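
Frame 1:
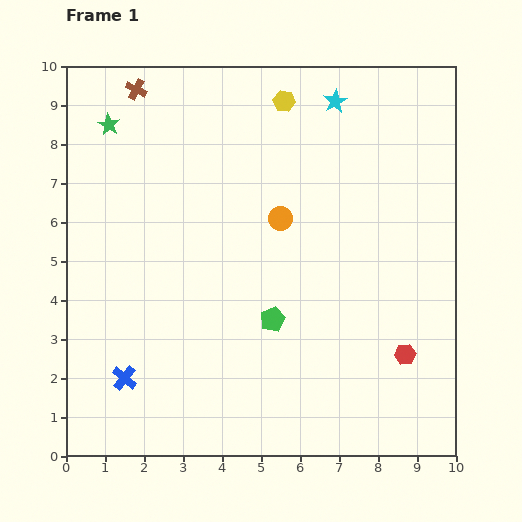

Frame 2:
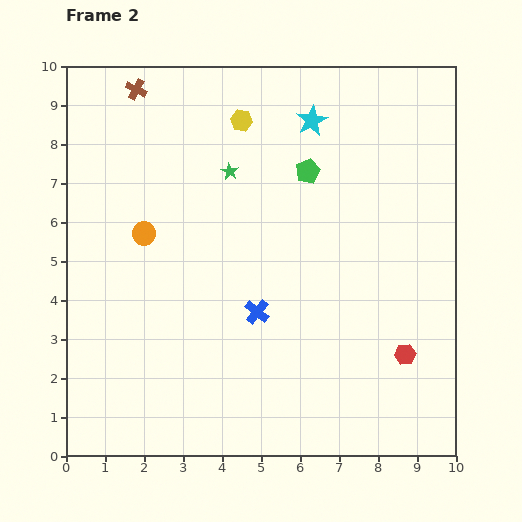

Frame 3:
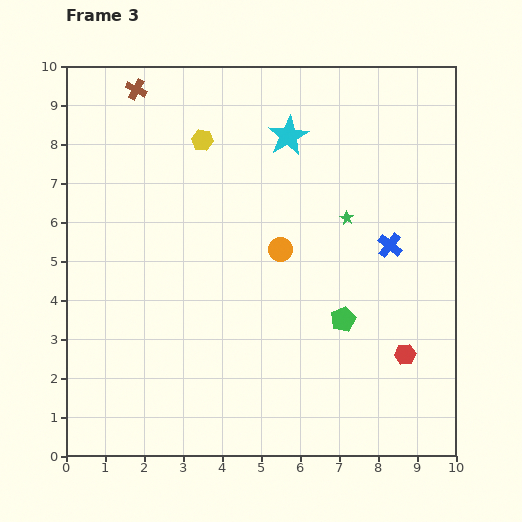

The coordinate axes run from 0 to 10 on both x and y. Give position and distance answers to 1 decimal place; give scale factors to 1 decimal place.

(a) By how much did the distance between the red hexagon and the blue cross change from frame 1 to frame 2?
-3.2

Distance in frame 1: 7.2. Distance in frame 2: 4.0.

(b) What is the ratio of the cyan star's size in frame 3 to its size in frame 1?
1.7×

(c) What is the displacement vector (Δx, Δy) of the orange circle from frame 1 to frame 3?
(0.0, -0.8)

The orange circle was at (5.5, 6.1) in frame 1 and (5.5, 5.3) in frame 3.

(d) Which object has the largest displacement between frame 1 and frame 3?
the blue cross

(moved 7.6; next 6.6)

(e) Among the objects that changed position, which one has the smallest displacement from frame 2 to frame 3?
the cyan star

(moved 0.7)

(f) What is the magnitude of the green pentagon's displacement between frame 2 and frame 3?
3.9

The green pentagon moved from (6.2, 7.3) to (7.1, 3.5), a distance of √(0.9² + 3.8²) ≈ 3.9.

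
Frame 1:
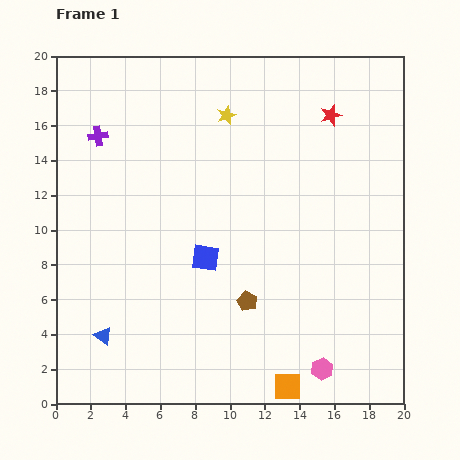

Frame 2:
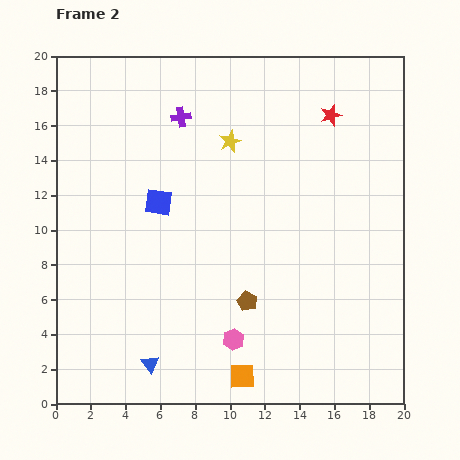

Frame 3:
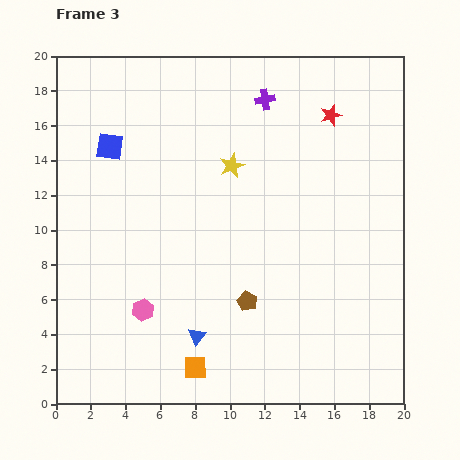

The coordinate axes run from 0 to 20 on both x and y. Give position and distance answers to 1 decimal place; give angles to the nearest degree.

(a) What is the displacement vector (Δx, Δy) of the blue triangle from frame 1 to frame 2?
(2.7, -1.6)

The blue triangle was at (2.7, 3.9) in frame 1 and (5.4, 2.3) in frame 2.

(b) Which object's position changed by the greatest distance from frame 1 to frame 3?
the pink hexagon

(moved 10.8; next 9.8)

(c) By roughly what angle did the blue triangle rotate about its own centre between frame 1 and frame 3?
33° clockwise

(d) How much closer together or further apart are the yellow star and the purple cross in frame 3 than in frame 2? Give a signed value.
+1.1

Distance in frame 2: 3.1. Distance in frame 3: 4.2.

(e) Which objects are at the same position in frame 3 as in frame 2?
the red star, the brown pentagon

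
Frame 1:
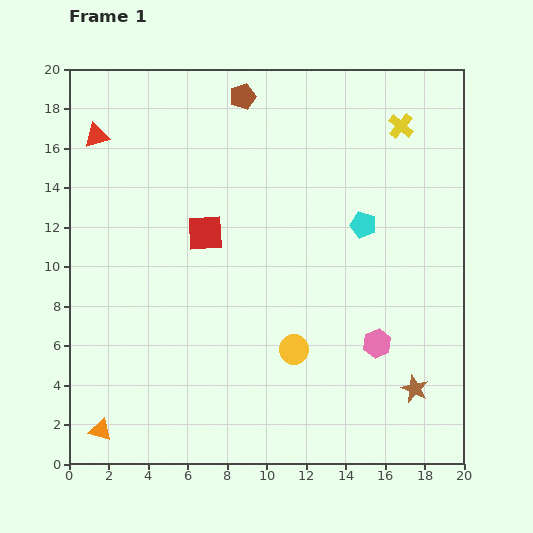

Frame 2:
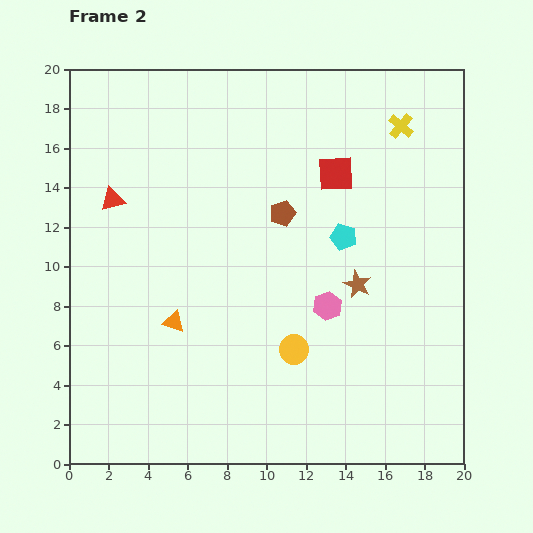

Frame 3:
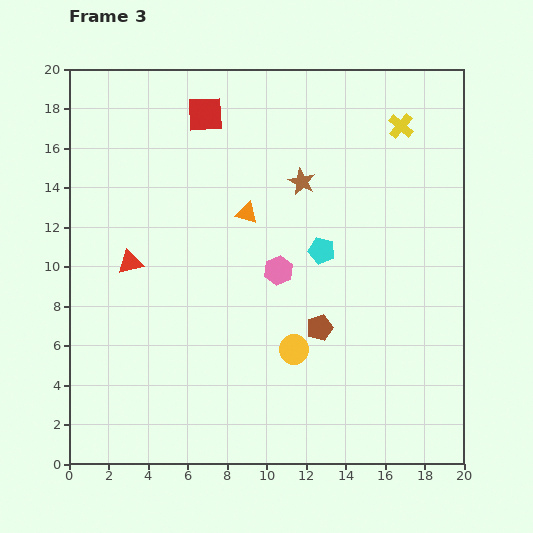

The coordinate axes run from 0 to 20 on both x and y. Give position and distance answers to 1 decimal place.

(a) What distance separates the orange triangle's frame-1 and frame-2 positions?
6.6

The orange triangle moved from (1.6, 1.7) to (5.3, 7.2), a distance of √(3.7² + 5.5²) ≈ 6.6.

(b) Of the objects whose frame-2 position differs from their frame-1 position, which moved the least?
the cyan pentagon

(moved 1.2)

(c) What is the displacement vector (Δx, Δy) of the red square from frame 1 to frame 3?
(0.0, 6.0)

The red square was at (6.9, 11.7) in frame 1 and (6.9, 17.7) in frame 3.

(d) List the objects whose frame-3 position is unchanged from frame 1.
the yellow cross, the yellow circle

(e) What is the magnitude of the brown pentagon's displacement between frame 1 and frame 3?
12.3

The brown pentagon moved from (8.8, 18.6) to (12.7, 6.9), a distance of √(3.9² + 11.7²) ≈ 12.3.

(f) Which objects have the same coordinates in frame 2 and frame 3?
the yellow cross, the yellow circle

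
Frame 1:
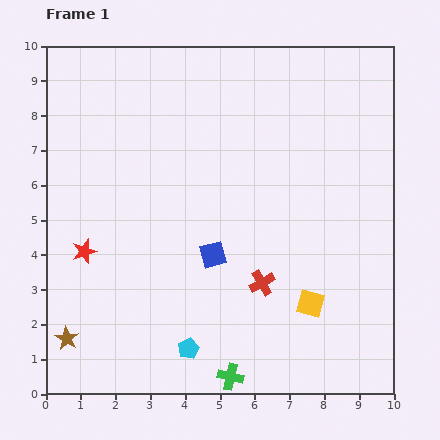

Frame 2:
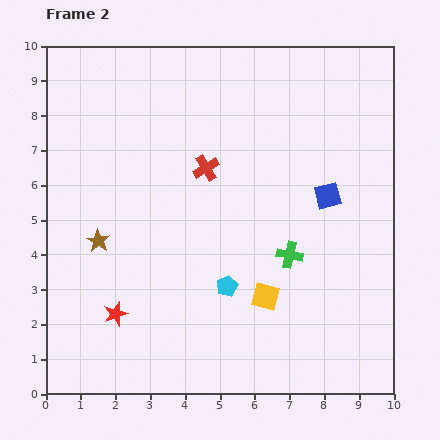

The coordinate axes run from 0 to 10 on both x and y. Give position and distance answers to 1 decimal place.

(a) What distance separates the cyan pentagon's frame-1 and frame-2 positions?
2.1

The cyan pentagon moved from (4.1, 1.3) to (5.2, 3.1), a distance of √(1.1² + 1.8²) ≈ 2.1.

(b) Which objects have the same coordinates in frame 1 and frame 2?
none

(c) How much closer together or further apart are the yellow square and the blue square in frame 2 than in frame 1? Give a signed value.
+0.3

Distance in frame 1: 3.1. Distance in frame 2: 3.4.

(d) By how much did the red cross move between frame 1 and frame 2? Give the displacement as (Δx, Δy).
(-1.6, 3.3)

The red cross was at (6.2, 3.2) in frame 1 and (4.6, 6.5) in frame 2.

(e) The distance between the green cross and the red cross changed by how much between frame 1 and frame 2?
+0.7

Distance in frame 1: 2.8. Distance in frame 2: 3.5.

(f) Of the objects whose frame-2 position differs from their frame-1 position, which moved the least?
the yellow square

(moved 1.3)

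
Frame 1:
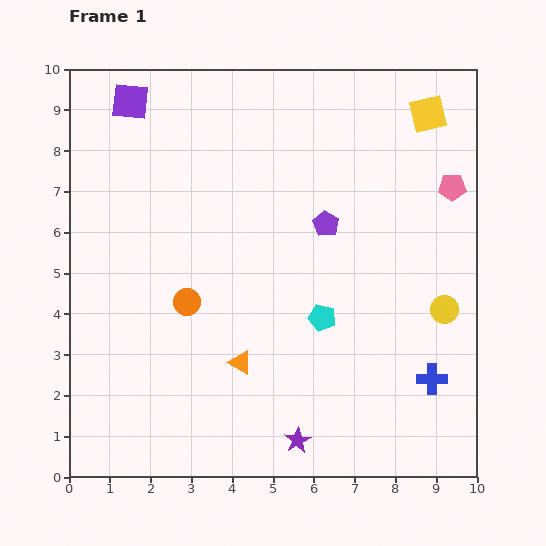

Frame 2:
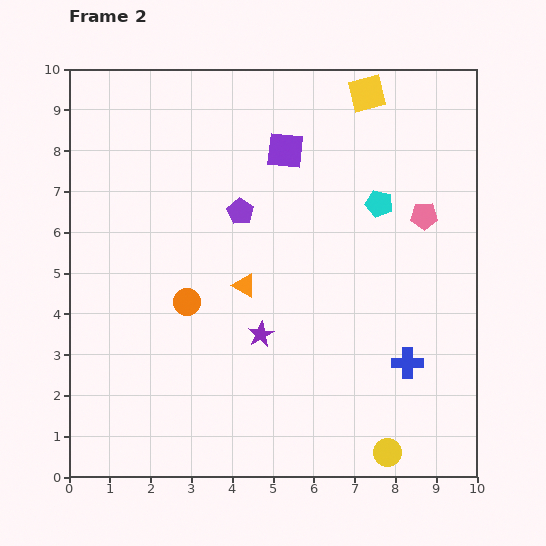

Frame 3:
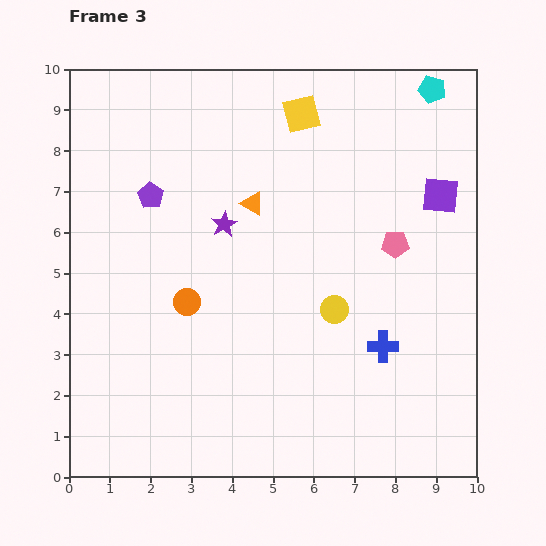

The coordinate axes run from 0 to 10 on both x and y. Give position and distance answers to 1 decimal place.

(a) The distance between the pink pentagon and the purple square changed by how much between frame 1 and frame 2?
-4.4

Distance in frame 1: 8.2. Distance in frame 2: 3.8.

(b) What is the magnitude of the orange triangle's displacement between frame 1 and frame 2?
1.9

The orange triangle moved from (4.2, 2.8) to (4.3, 4.7), a distance of √(0.1² + 1.9²) ≈ 1.9.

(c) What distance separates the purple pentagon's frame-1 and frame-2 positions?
2.1

The purple pentagon moved from (6.3, 6.2) to (4.2, 6.5), a distance of √(2.1² + 0.3²) ≈ 2.1.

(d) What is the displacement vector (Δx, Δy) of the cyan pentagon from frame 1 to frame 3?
(2.7, 5.6)

The cyan pentagon was at (6.2, 3.9) in frame 1 and (8.9, 9.5) in frame 3.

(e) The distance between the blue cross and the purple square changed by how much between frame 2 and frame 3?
-2.0

Distance in frame 2: 6.0. Distance in frame 3: 4.0.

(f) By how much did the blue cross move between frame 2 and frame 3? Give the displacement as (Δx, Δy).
(-0.6, 0.4)

The blue cross was at (8.3, 2.8) in frame 2 and (7.7, 3.2) in frame 3.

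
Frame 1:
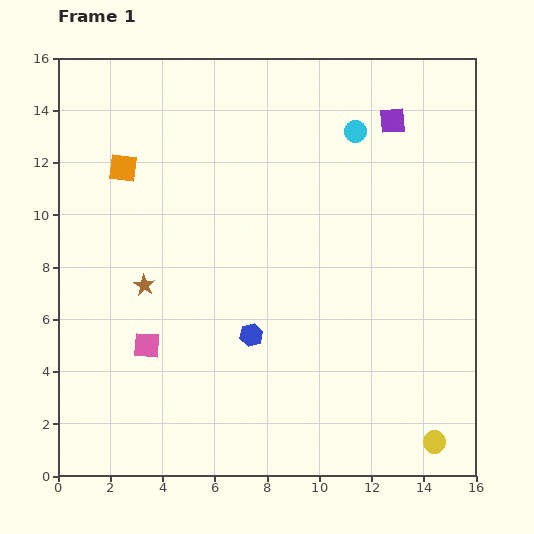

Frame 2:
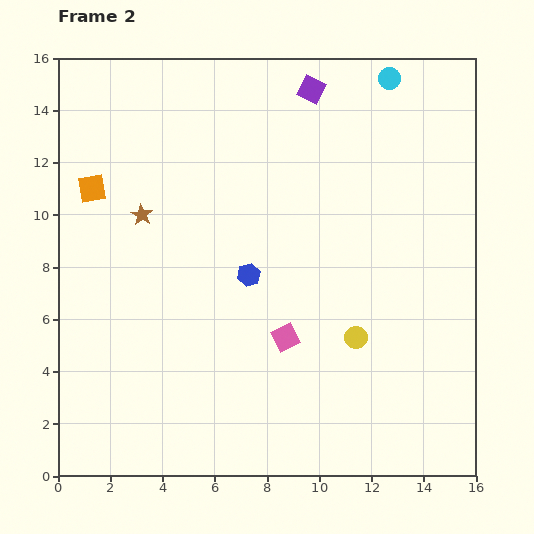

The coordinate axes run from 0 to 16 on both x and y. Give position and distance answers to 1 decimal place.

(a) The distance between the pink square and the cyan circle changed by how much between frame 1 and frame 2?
-0.8

Distance in frame 1: 11.5. Distance in frame 2: 10.7.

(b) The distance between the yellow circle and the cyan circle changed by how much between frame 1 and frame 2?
-2.3

Distance in frame 1: 12.3. Distance in frame 2: 10.0.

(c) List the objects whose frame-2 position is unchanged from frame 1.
none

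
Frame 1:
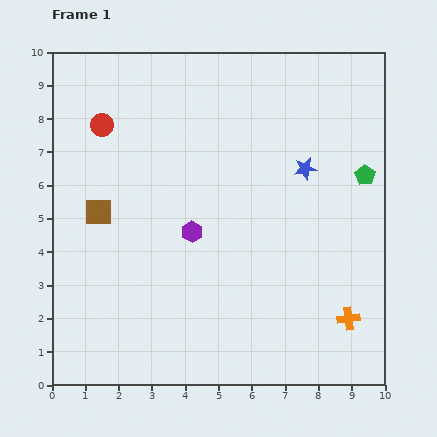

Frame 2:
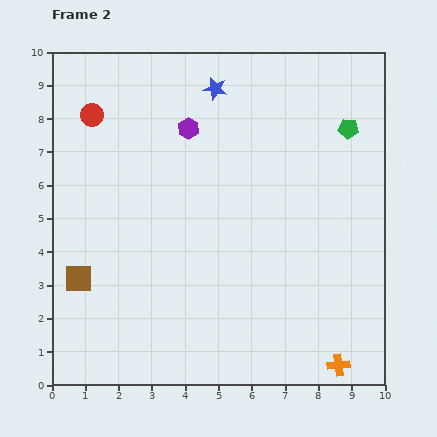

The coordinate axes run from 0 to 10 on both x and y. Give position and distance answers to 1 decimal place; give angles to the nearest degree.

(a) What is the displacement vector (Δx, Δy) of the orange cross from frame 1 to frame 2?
(-0.3, -1.4)

The orange cross was at (8.9, 2.0) in frame 1 and (8.6, 0.6) in frame 2.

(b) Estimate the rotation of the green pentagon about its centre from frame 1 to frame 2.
28° counter-clockwise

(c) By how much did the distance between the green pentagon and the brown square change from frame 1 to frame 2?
+1.2

Distance in frame 1: 8.1. Distance in frame 2: 9.3.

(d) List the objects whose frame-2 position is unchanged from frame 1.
none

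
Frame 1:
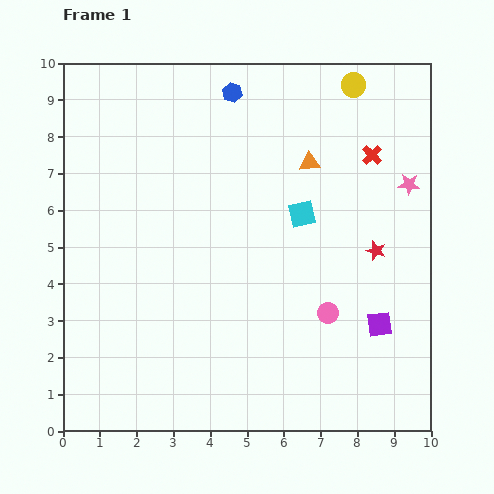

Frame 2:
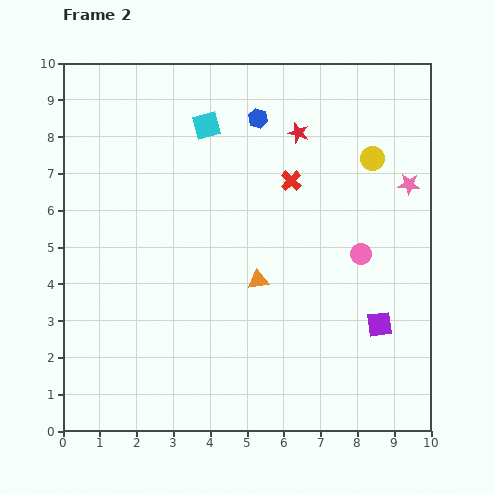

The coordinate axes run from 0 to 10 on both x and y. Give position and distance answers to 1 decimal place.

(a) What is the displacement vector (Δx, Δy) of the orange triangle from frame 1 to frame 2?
(-1.4, -3.2)

The orange triangle was at (6.7, 7.3) in frame 1 and (5.3, 4.1) in frame 2.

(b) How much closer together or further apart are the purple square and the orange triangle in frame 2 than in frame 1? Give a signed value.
-1.3

Distance in frame 1: 4.8. Distance in frame 2: 3.5.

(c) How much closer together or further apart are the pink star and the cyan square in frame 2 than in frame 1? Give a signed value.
+2.7

Distance in frame 1: 3.0. Distance in frame 2: 5.7.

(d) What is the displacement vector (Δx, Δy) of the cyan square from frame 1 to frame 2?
(-2.6, 2.4)

The cyan square was at (6.5, 5.9) in frame 1 and (3.9, 8.3) in frame 2.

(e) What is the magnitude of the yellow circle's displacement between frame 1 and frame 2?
2.1

The yellow circle moved from (7.9, 9.4) to (8.4, 7.4), a distance of √(0.5² + 2.0²) ≈ 2.1.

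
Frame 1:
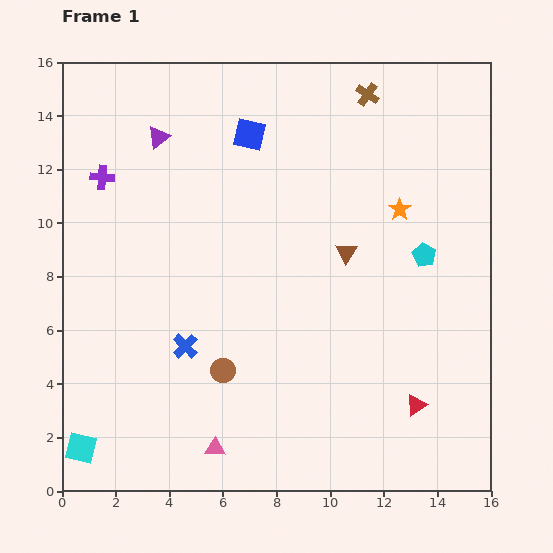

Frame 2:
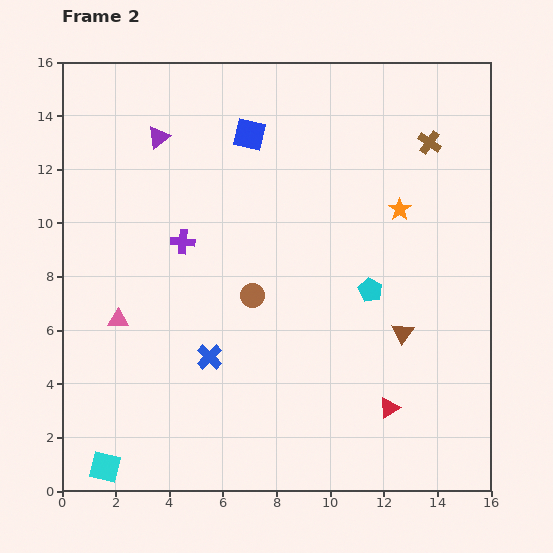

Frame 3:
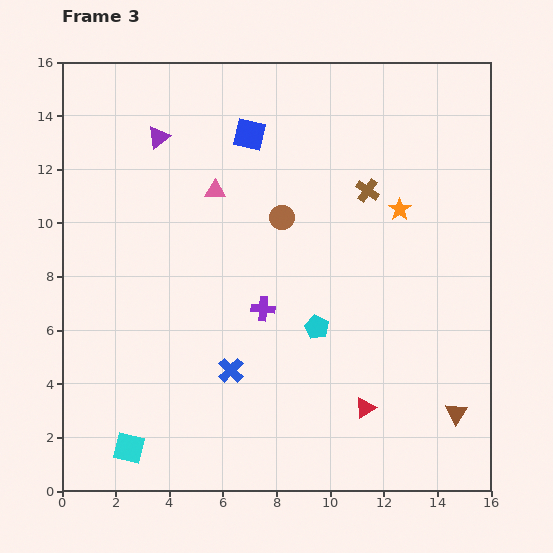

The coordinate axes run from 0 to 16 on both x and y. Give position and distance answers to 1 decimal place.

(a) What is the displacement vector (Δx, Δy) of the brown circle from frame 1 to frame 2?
(1.1, 2.8)

The brown circle was at (6.0, 4.5) in frame 1 and (7.1, 7.3) in frame 2.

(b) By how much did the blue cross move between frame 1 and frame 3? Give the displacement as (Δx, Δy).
(1.7, -0.9)

The blue cross was at (4.6, 5.4) in frame 1 and (6.3, 4.5) in frame 3.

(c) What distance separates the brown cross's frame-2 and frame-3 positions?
2.9

The brown cross moved from (13.7, 13.0) to (11.4, 11.2), a distance of √(2.3² + 1.8²) ≈ 2.9.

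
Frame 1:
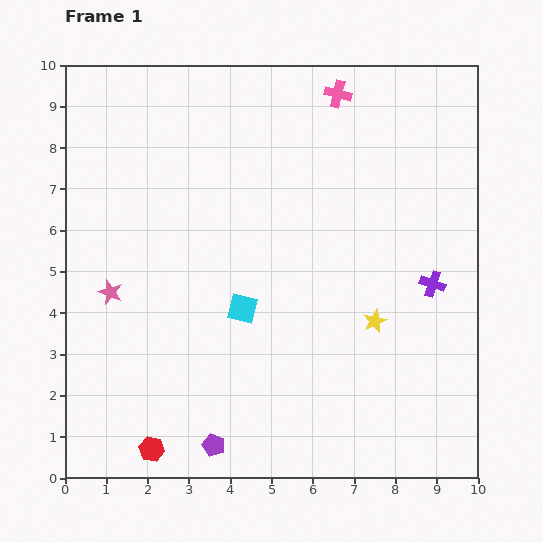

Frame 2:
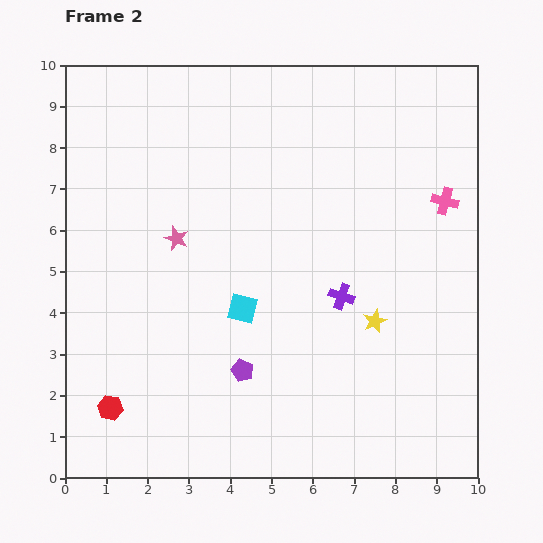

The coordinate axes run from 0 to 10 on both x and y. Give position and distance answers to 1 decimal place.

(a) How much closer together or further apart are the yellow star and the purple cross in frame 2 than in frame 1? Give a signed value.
-0.7

Distance in frame 1: 1.7. Distance in frame 2: 1.0.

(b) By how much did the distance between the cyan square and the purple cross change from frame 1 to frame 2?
-2.2

Distance in frame 1: 4.6. Distance in frame 2: 2.4.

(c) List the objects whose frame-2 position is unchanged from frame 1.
the cyan square, the yellow star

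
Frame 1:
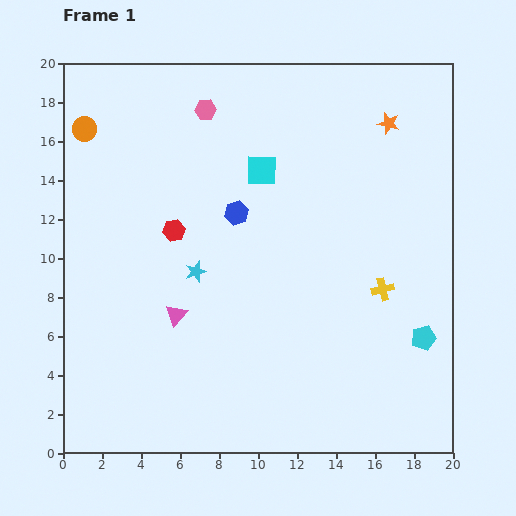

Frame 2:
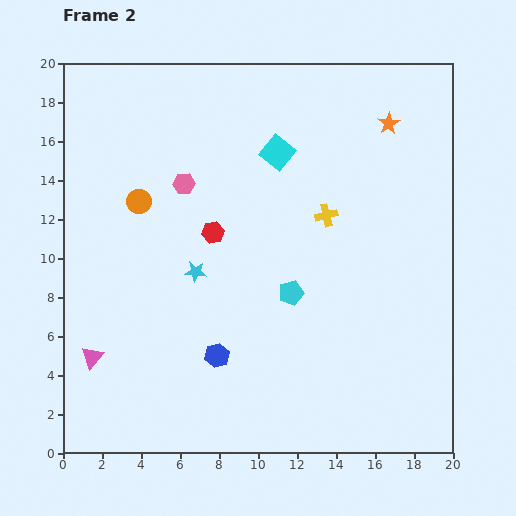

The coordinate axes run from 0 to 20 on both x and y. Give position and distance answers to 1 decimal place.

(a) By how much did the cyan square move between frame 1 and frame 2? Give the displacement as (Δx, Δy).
(0.8, 0.9)

The cyan square was at (10.2, 14.5) in frame 1 and (11.0, 15.4) in frame 2.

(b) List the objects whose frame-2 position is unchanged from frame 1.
the cyan star, the orange star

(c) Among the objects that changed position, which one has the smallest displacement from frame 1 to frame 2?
the cyan square

(moved 1.2)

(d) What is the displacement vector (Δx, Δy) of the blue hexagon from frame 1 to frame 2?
(-1.0, -7.3)

The blue hexagon was at (8.9, 12.3) in frame 1 and (7.9, 5.0) in frame 2.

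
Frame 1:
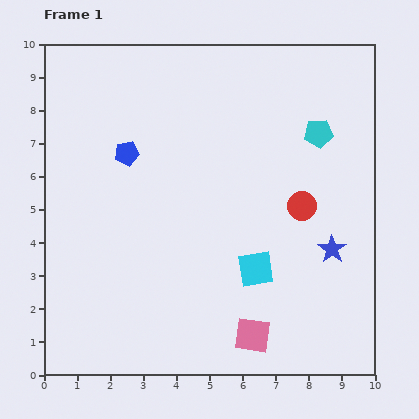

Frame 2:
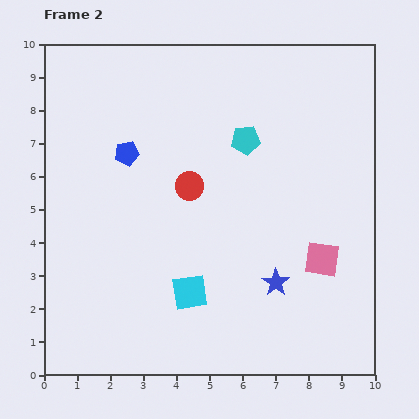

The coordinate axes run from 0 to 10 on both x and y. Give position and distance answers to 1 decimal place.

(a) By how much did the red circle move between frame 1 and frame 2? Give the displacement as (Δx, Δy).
(-3.4, 0.6)

The red circle was at (7.8, 5.1) in frame 1 and (4.4, 5.7) in frame 2.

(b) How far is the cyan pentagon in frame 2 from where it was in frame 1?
2.2

The cyan pentagon moved from (8.3, 7.3) to (6.1, 7.1), a distance of √(2.2² + 0.2²) ≈ 2.2.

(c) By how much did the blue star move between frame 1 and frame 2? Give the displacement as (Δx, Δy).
(-1.7, -1.0)

The blue star was at (8.7, 3.8) in frame 1 and (7.0, 2.8) in frame 2.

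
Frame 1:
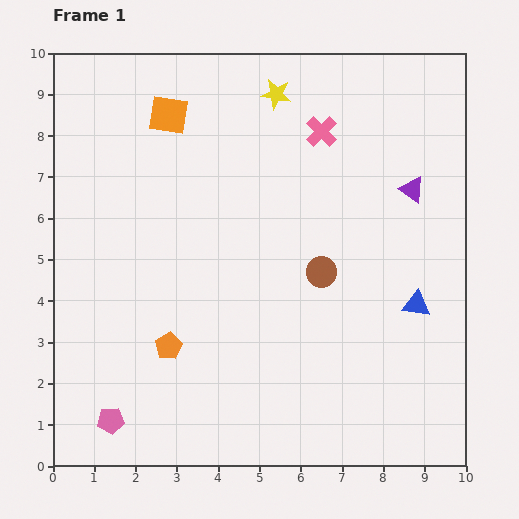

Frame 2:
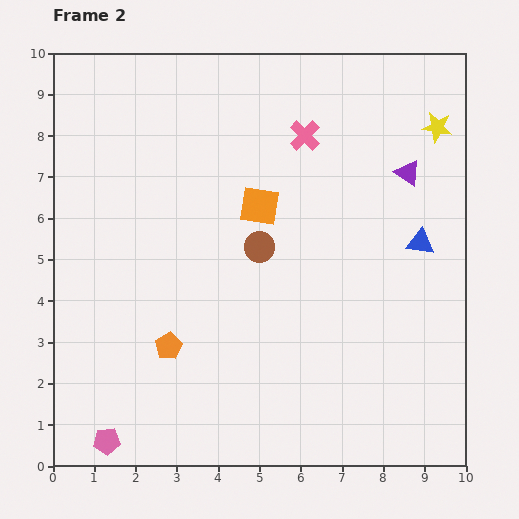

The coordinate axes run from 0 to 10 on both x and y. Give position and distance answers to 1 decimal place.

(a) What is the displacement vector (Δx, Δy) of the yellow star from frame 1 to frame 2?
(3.9, -0.8)

The yellow star was at (5.4, 9.0) in frame 1 and (9.3, 8.2) in frame 2.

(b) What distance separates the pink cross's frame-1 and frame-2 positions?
0.4

The pink cross moved from (6.5, 8.1) to (6.1, 8.0), a distance of √(0.4² + 0.1²) ≈ 0.4.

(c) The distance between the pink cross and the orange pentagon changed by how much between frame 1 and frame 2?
-0.3

Distance in frame 1: 6.4. Distance in frame 2: 6.1.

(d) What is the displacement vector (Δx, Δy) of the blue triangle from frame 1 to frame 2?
(0.1, 1.5)

The blue triangle was at (8.8, 3.9) in frame 1 and (8.9, 5.4) in frame 2.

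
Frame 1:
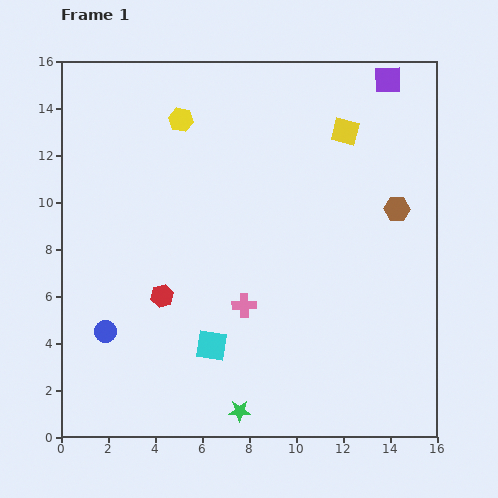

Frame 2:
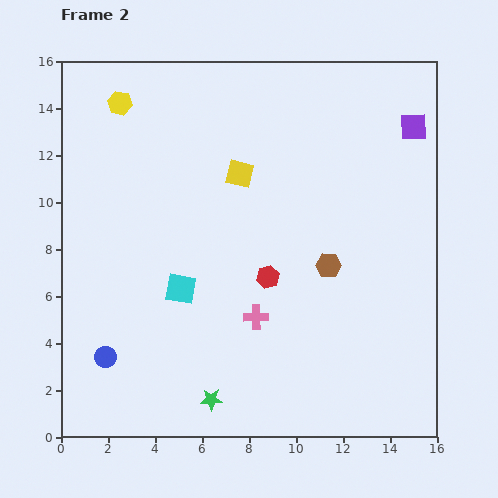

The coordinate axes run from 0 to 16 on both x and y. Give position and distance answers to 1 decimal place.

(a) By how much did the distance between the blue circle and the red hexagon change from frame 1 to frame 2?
+4.9

Distance in frame 1: 2.8. Distance in frame 2: 7.7.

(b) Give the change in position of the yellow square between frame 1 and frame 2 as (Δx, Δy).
(-4.5, -1.8)

The yellow square was at (12.1, 13.0) in frame 1 and (7.6, 11.2) in frame 2.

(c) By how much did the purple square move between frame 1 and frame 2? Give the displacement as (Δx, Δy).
(1.1, -2.0)

The purple square was at (13.9, 15.2) in frame 1 and (15.0, 13.2) in frame 2.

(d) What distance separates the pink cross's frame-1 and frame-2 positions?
0.7

The pink cross moved from (7.8, 5.6) to (8.3, 5.1), a distance of √(0.5² + 0.5²) ≈ 0.7.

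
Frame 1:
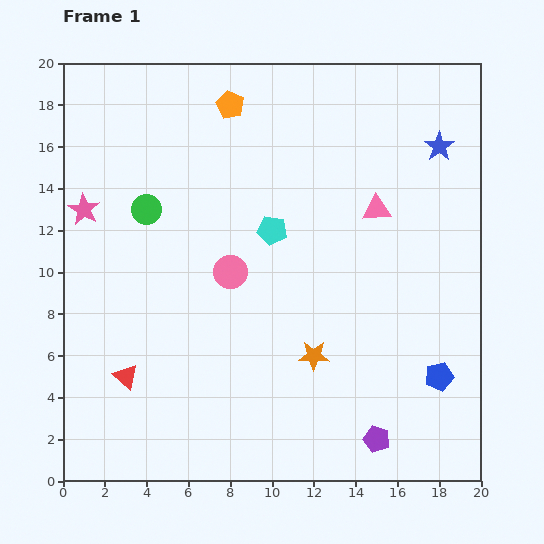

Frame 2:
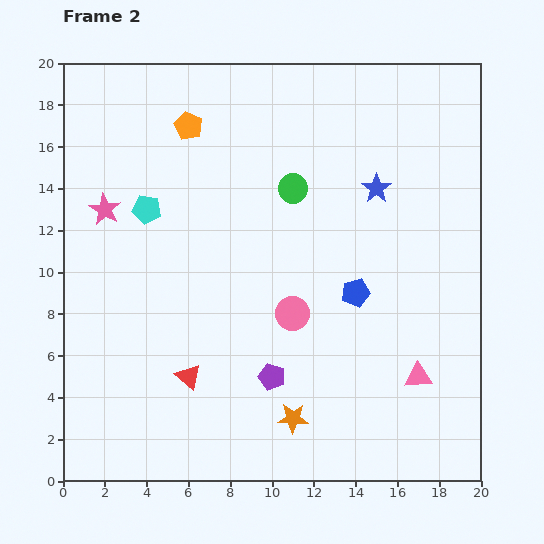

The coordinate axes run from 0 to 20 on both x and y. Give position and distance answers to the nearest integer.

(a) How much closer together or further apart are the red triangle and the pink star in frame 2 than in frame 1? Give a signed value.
+1

Distance in frame 1: 8. Distance in frame 2: 9.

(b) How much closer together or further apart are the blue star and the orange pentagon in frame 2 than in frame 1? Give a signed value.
-1

Distance in frame 1: 10. Distance in frame 2: 9.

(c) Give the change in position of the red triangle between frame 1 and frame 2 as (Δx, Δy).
(3, 0)

The red triangle was at (3, 5) in frame 1 and (6, 5) in frame 2.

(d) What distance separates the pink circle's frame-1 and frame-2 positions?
4

The pink circle moved from (8, 10) to (11, 8), a distance of √(3² + 2²) ≈ 4.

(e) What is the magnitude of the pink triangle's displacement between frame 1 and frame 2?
8

The pink triangle moved from (15, 13) to (17, 5), a distance of √(2² + 8²) ≈ 8.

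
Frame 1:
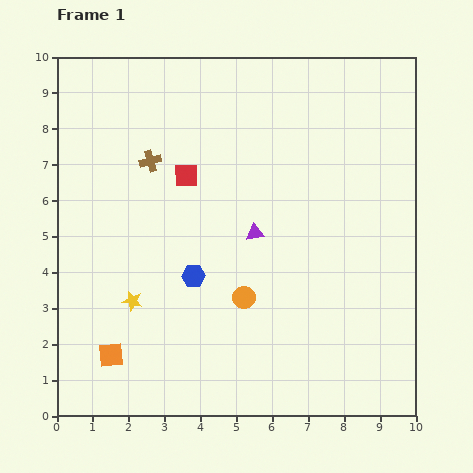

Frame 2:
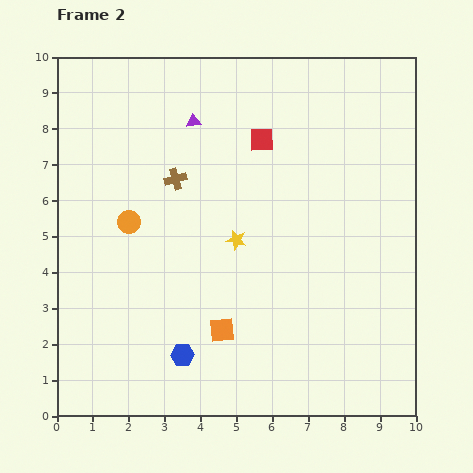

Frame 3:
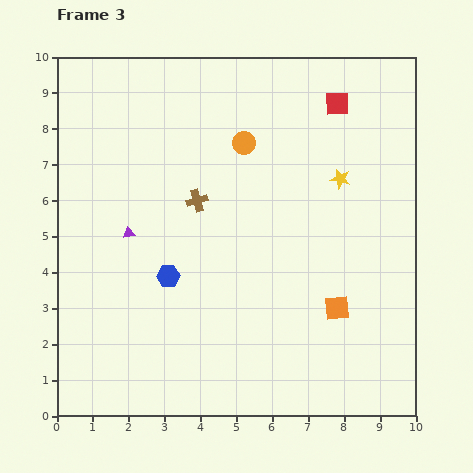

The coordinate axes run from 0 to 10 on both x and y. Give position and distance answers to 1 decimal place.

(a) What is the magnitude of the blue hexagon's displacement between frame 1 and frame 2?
2.2

The blue hexagon moved from (3.8, 3.9) to (3.5, 1.7), a distance of √(0.3² + 2.2²) ≈ 2.2.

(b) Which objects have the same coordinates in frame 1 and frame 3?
none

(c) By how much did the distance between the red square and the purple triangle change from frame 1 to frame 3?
+4.3

Distance in frame 1: 2.5. Distance in frame 3: 6.8.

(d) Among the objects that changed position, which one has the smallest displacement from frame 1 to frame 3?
the blue hexagon

(moved 0.7)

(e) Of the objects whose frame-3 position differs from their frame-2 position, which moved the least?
the brown cross

(moved 0.8)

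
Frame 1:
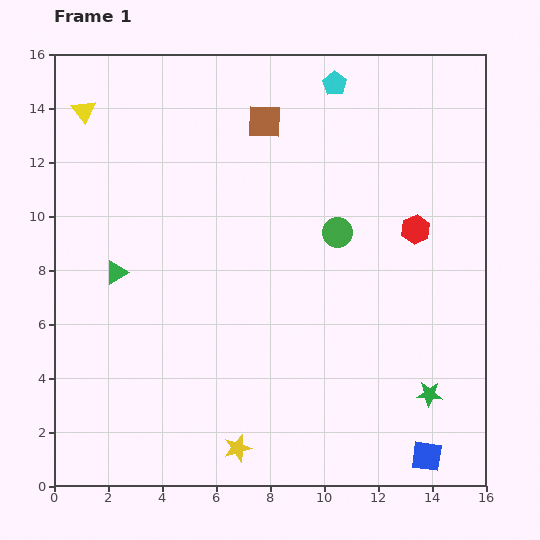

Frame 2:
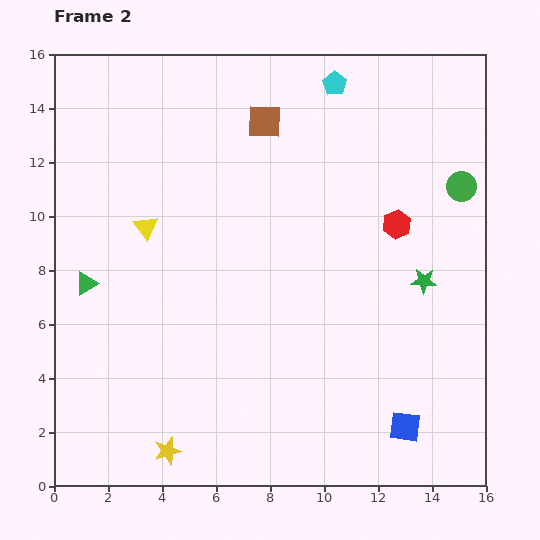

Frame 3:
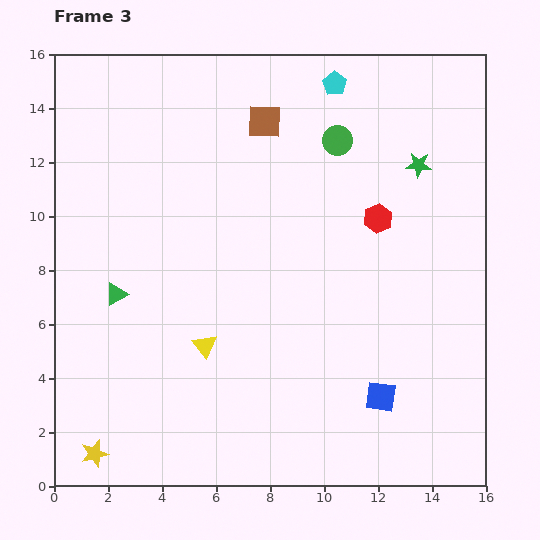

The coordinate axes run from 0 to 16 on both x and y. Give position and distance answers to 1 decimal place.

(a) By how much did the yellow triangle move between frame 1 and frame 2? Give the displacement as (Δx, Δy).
(2.3, -4.3)

The yellow triangle was at (1.1, 13.9) in frame 1 and (3.4, 9.6) in frame 2.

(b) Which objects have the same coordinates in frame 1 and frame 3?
the brown square, the cyan pentagon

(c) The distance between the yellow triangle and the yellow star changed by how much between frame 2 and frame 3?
-2.6

Distance in frame 2: 8.3. Distance in frame 3: 5.7.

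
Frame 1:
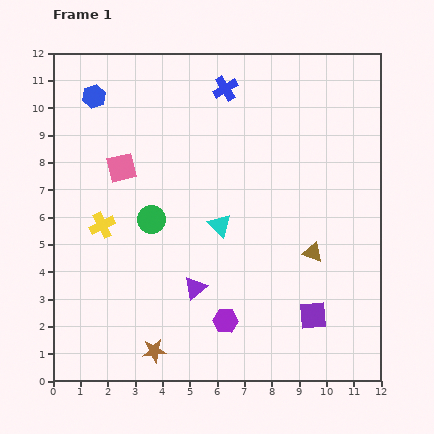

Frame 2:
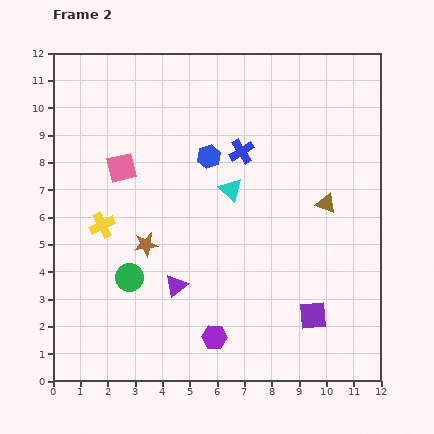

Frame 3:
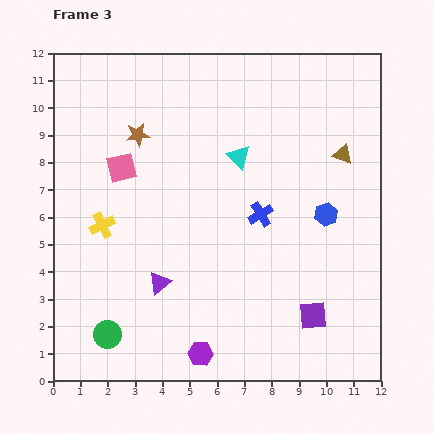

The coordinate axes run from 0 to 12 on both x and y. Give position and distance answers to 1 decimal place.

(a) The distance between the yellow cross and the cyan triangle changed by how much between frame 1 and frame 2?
+0.6

Distance in frame 1: 4.3. Distance in frame 2: 4.9.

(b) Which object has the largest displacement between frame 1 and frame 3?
the blue hexagon

(moved 9.5; next 7.9)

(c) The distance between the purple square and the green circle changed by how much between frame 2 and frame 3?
+0.7

Distance in frame 2: 6.8. Distance in frame 3: 7.5.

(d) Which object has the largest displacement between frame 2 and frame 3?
the blue hexagon

(moved 4.8; next 4.0)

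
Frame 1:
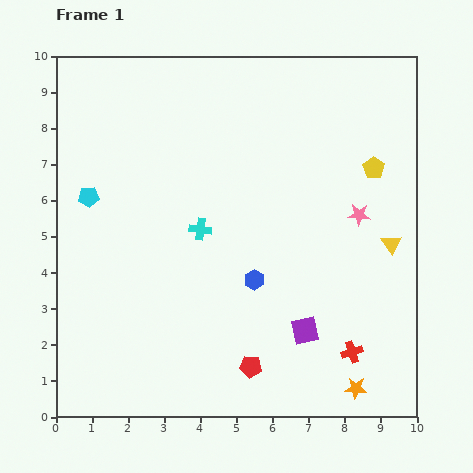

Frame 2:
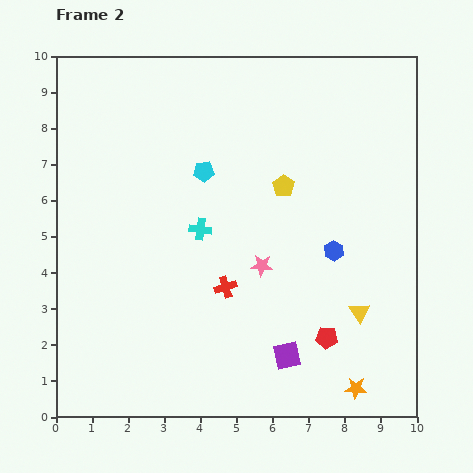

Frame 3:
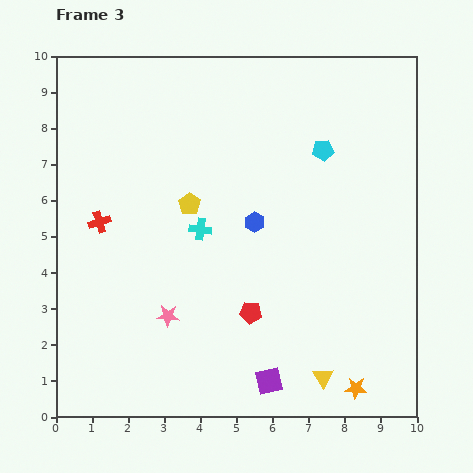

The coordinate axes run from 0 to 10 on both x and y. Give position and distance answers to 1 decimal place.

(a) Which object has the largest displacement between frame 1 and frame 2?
the red cross

(moved 3.9; next 3.3)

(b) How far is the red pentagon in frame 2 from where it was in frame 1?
2.2

The red pentagon moved from (5.4, 1.4) to (7.5, 2.2), a distance of √(2.1² + 0.8²) ≈ 2.2.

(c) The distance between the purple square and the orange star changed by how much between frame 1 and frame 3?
+0.3

Distance in frame 1: 2.1. Distance in frame 3: 2.4.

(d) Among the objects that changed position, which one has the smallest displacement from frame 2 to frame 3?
the purple square

(moved 0.9)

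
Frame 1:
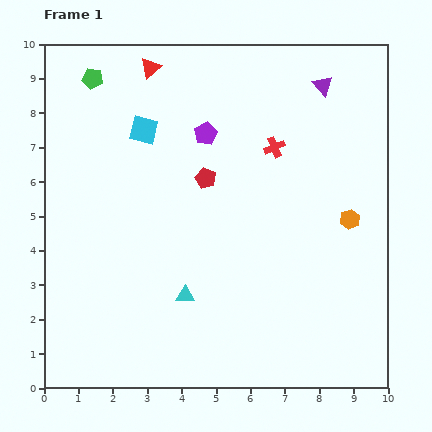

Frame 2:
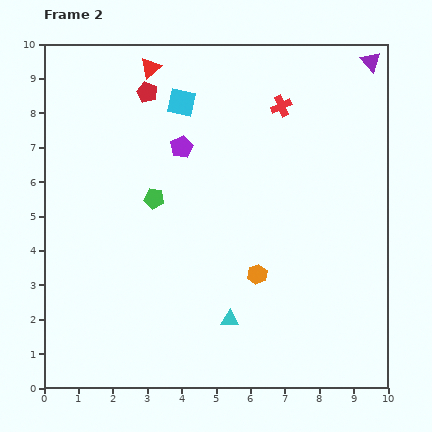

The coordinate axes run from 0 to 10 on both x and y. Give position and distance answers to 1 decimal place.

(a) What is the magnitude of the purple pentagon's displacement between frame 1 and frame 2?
0.8

The purple pentagon moved from (4.7, 7.4) to (4.0, 7.0), a distance of √(0.7² + 0.4²) ≈ 0.8.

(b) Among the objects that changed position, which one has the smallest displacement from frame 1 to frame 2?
the purple pentagon

(moved 0.8)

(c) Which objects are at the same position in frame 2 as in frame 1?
the red triangle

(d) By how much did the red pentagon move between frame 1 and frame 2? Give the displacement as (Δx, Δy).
(-1.7, 2.5)

The red pentagon was at (4.7, 6.1) in frame 1 and (3.0, 8.6) in frame 2.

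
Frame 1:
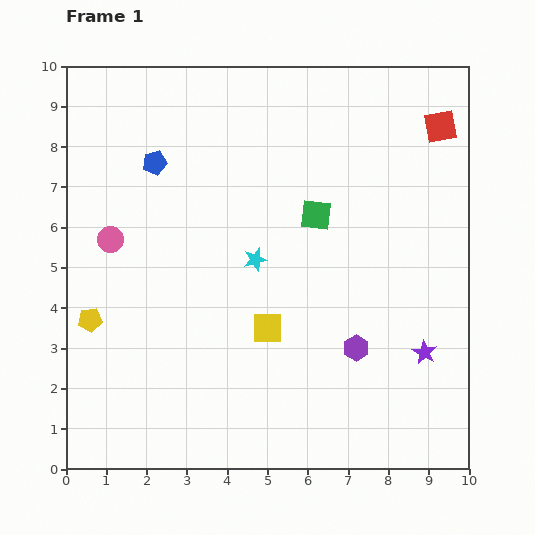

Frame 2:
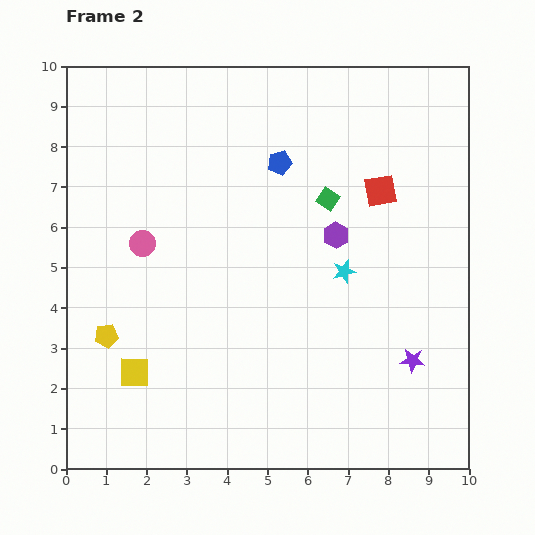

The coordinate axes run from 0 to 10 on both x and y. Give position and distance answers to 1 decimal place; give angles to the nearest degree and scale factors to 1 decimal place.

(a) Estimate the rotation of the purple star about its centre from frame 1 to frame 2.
26° counter-clockwise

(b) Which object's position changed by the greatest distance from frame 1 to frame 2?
the yellow square

(moved 3.5; next 3.1)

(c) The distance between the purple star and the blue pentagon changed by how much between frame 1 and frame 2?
-2.3

Distance in frame 1: 8.2. Distance in frame 2: 5.9.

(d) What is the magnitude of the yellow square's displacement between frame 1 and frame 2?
3.5

The yellow square moved from (5.0, 3.5) to (1.7, 2.4), a distance of √(3.3² + 1.1²) ≈ 3.5.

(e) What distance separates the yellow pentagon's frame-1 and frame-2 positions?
0.6

The yellow pentagon moved from (0.6, 3.7) to (1.0, 3.3), a distance of √(0.4² + 0.4²) ≈ 0.6.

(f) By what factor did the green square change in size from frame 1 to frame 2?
0.7×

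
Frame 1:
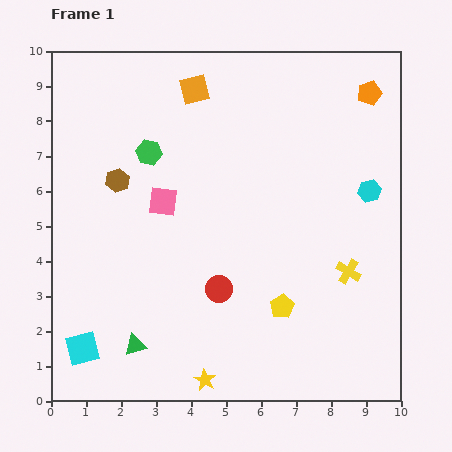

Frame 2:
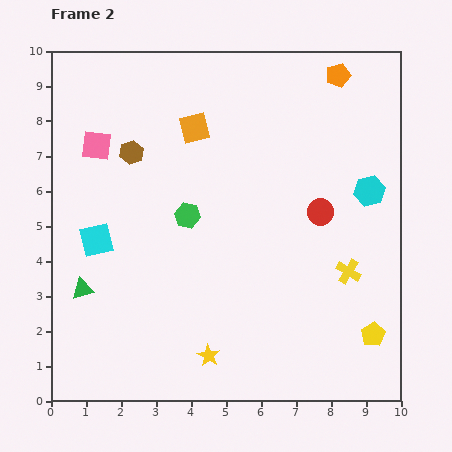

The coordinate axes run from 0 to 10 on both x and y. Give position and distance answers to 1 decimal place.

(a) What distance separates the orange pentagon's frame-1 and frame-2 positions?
1.0

The orange pentagon moved from (9.1, 8.8) to (8.2, 9.3), a distance of √(0.9² + 0.5²) ≈ 1.0.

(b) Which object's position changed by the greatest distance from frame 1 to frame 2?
the red circle

(moved 3.6; next 3.1)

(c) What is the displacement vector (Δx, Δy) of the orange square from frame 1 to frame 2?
(0.0, -1.1)

The orange square was at (4.1, 8.9) in frame 1 and (4.1, 7.8) in frame 2.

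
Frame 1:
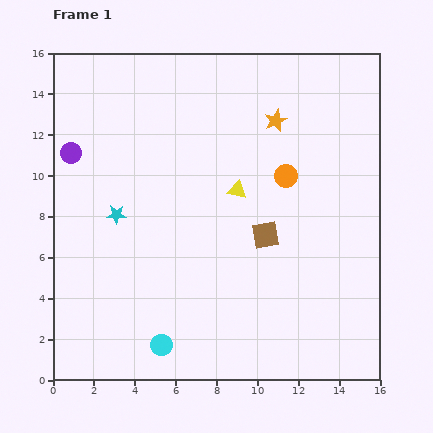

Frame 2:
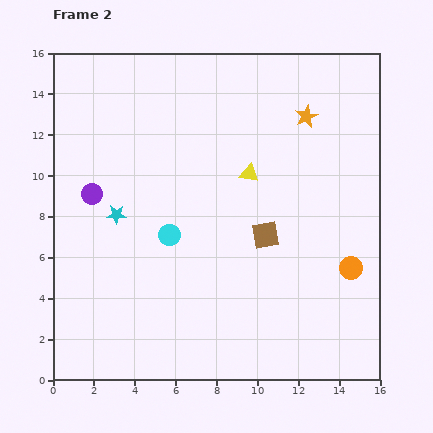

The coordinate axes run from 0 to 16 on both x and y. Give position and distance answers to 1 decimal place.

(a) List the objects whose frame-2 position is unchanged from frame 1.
the cyan star, the brown square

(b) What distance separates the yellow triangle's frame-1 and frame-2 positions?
1.0

The yellow triangle moved from (9.0, 9.3) to (9.6, 10.1), a distance of √(0.6² + 0.8²) ≈ 1.0.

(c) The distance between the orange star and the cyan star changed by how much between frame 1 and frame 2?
+1.4

Distance in frame 1: 9.1. Distance in frame 2: 10.5.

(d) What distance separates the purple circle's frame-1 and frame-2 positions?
2.2

The purple circle moved from (0.9, 11.1) to (1.9, 9.1), a distance of √(1.0² + 2.0²) ≈ 2.2.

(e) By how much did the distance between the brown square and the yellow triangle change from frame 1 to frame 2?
+0.5

Distance in frame 1: 2.6. Distance in frame 2: 3.1.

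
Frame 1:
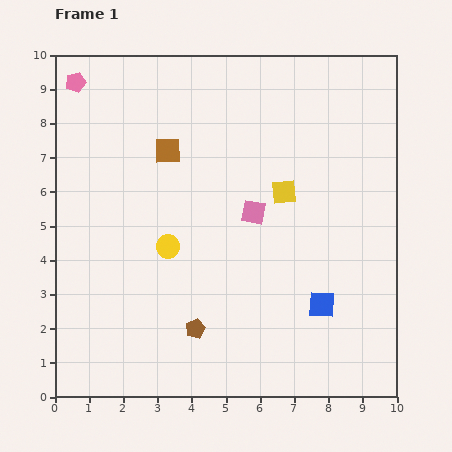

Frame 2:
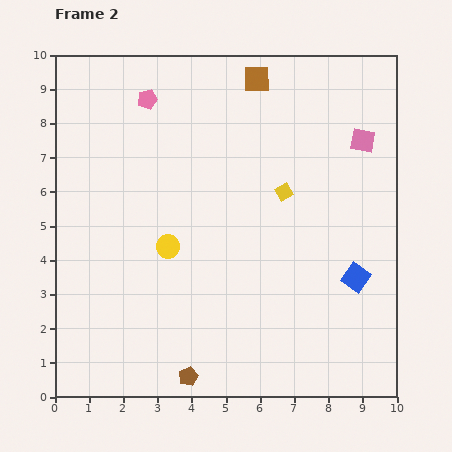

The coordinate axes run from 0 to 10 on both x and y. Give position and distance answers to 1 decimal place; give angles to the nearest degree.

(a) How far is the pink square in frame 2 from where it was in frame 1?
3.8

The pink square moved from (5.8, 5.4) to (9.0, 7.5), a distance of √(3.2² + 2.1²) ≈ 3.8.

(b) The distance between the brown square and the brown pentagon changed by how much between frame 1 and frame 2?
+3.6

Distance in frame 1: 5.3. Distance in frame 2: 8.9.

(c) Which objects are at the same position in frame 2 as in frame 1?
the yellow circle, the yellow square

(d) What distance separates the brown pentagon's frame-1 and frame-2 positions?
1.4

The brown pentagon moved from (4.1, 2.0) to (3.9, 0.6), a distance of √(0.2² + 1.4²) ≈ 1.4.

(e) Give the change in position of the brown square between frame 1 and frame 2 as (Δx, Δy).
(2.6, 2.1)

The brown square was at (3.3, 7.2) in frame 1 and (5.9, 9.3) in frame 2.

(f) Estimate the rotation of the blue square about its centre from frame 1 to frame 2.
31° clockwise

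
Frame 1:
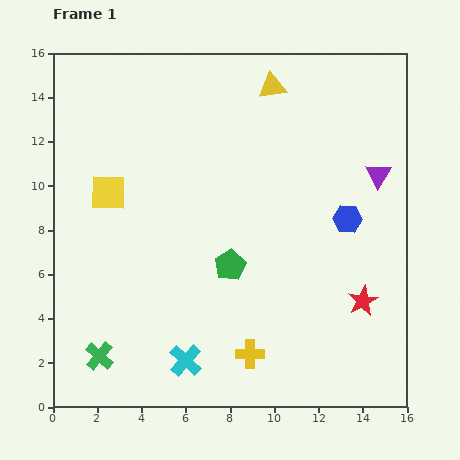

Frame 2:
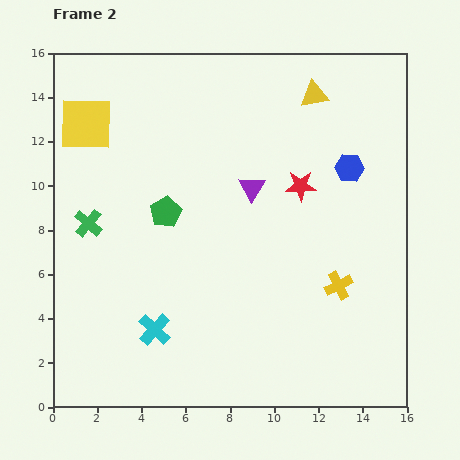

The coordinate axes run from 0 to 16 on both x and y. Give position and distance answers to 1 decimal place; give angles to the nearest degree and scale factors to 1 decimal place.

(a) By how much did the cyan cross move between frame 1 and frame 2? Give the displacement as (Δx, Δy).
(-1.4, 1.4)

The cyan cross was at (6.0, 2.1) in frame 1 and (4.6, 3.5) in frame 2.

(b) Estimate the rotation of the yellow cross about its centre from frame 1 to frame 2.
28° counter-clockwise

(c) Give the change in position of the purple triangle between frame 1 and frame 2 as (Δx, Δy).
(-5.7, -0.6)

The purple triangle was at (14.7, 10.5) in frame 1 and (9.0, 9.9) in frame 2.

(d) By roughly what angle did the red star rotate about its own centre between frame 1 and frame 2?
26° clockwise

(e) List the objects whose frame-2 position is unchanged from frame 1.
none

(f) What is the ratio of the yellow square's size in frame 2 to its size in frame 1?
1.5×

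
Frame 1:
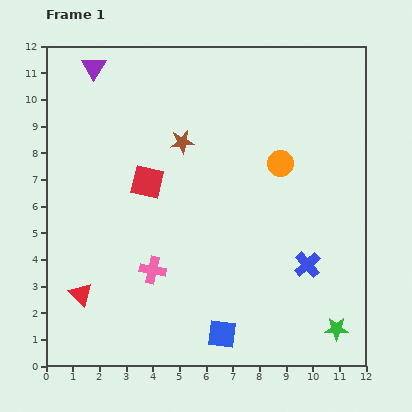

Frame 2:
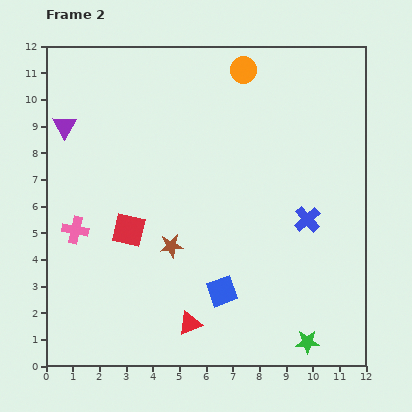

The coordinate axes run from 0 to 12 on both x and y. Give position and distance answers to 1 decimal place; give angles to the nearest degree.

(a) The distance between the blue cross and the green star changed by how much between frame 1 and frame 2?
+2.0

Distance in frame 1: 2.6. Distance in frame 2: 4.6.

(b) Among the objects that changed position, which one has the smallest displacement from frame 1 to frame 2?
the green star

(moved 1.2)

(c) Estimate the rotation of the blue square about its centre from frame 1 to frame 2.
27° counter-clockwise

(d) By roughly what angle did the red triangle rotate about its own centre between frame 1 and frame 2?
53° clockwise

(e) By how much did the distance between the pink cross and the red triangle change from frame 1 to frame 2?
+2.7

Distance in frame 1: 2.8. Distance in frame 2: 5.5.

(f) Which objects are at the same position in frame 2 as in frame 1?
none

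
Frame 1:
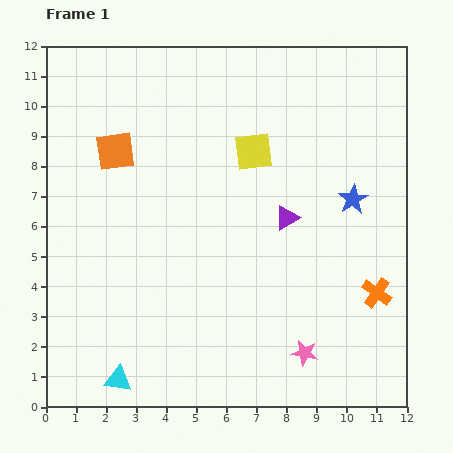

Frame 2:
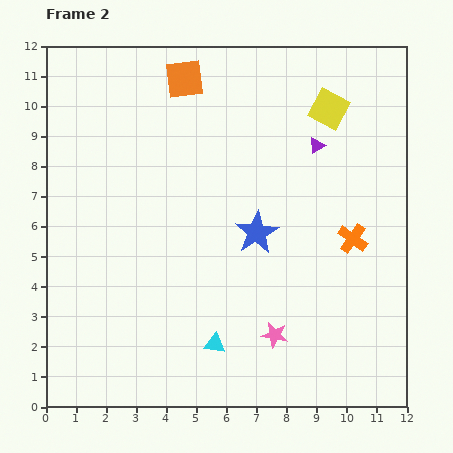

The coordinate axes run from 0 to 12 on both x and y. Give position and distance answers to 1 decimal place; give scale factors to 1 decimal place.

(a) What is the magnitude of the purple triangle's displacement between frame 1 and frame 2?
2.6

The purple triangle moved from (8.0, 6.3) to (9.0, 8.7), a distance of √(1.0² + 2.4²) ≈ 2.6.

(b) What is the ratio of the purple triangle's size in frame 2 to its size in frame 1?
0.7×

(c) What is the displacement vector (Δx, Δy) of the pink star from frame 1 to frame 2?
(-1.0, 0.6)

The pink star was at (8.6, 1.8) in frame 1 and (7.6, 2.4) in frame 2.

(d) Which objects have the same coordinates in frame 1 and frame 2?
none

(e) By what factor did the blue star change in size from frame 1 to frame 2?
1.5×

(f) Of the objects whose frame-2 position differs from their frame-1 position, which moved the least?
the pink star

(moved 1.2)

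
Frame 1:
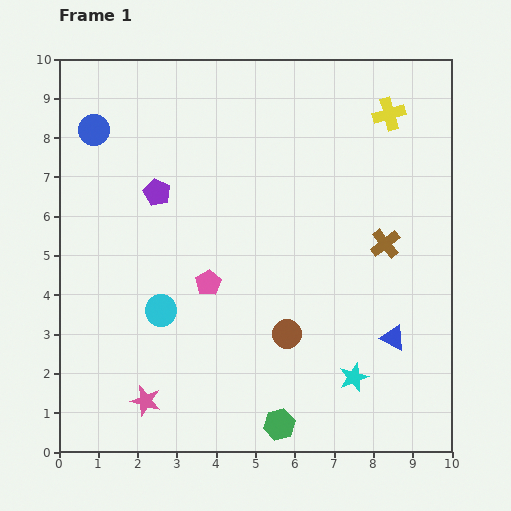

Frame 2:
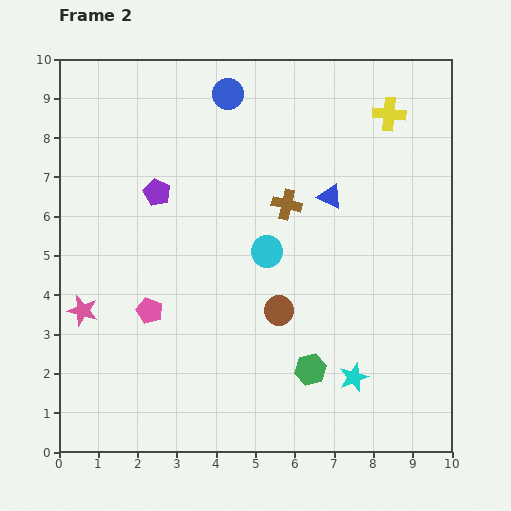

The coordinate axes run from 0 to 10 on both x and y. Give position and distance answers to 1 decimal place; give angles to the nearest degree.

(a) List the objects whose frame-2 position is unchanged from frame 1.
the purple pentagon, the yellow cross, the cyan star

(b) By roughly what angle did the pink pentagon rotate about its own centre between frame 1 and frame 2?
18° counter-clockwise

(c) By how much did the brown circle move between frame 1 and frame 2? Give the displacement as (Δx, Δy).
(-0.2, 0.6)

The brown circle was at (5.8, 3.0) in frame 1 and (5.6, 3.6) in frame 2.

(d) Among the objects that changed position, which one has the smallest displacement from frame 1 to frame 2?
the brown circle

(moved 0.6)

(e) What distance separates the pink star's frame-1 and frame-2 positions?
2.8

The pink star moved from (2.2, 1.3) to (0.6, 3.6), a distance of √(1.6² + 2.3²) ≈ 2.8.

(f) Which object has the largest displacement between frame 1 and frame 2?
the blue triangle

(moved 3.9; next 3.5)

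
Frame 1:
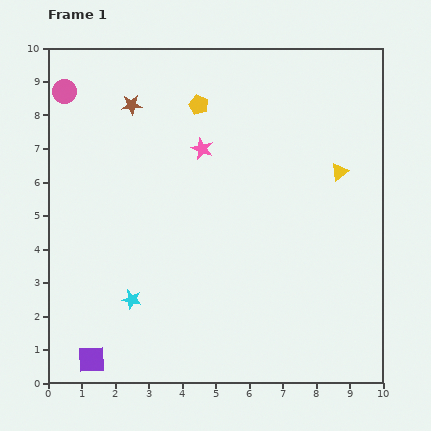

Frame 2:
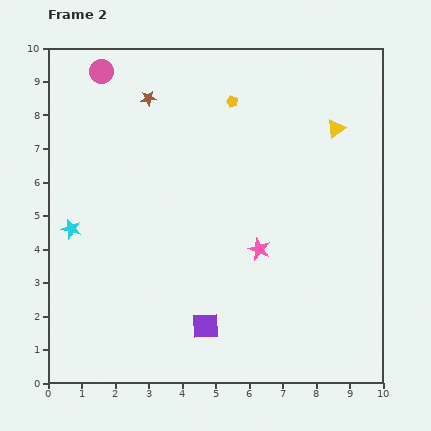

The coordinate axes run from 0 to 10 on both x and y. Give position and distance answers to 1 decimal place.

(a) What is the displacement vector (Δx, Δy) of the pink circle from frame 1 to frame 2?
(1.1, 0.6)

The pink circle was at (0.5, 8.7) in frame 1 and (1.6, 9.3) in frame 2.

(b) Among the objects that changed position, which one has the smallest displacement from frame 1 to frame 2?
the brown star

(moved 0.5)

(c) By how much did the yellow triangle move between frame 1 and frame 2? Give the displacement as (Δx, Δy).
(-0.1, 1.3)

The yellow triangle was at (8.7, 6.3) in frame 1 and (8.6, 7.6) in frame 2.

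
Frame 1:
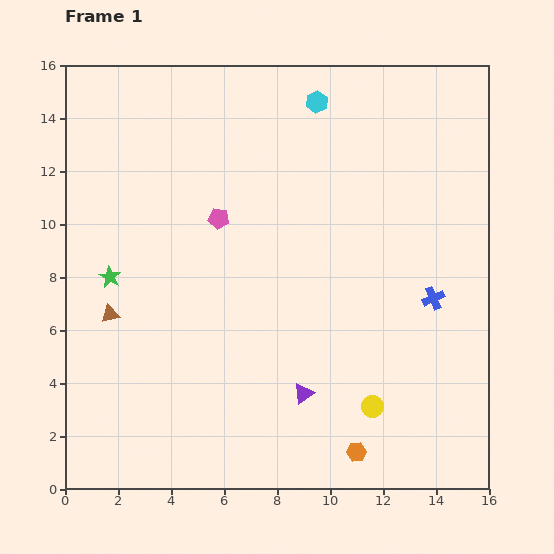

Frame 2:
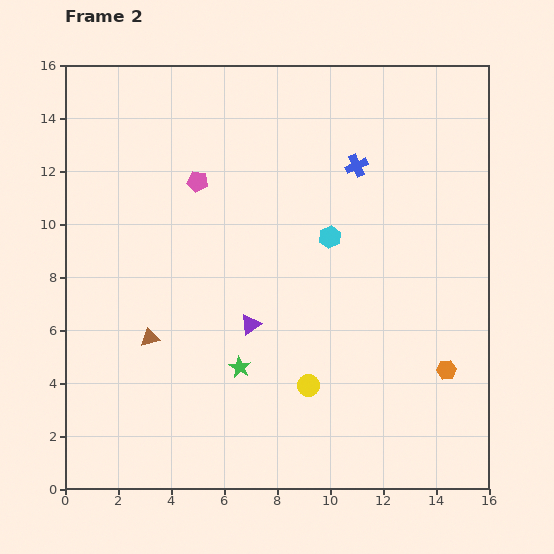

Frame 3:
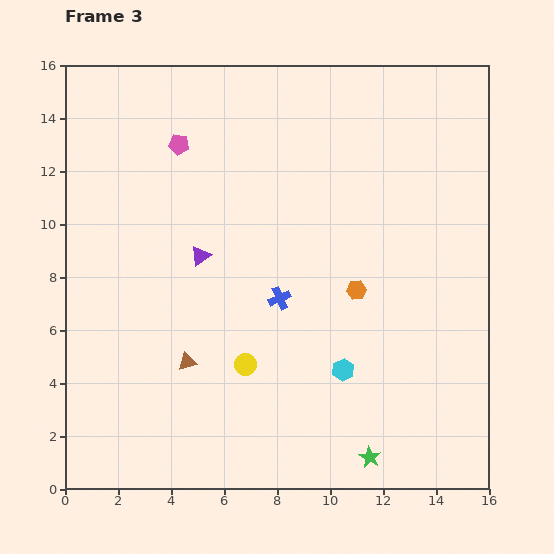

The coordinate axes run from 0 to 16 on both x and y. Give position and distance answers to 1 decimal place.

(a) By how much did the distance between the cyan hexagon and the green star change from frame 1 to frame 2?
-4.2

Distance in frame 1: 10.2. Distance in frame 2: 6.0.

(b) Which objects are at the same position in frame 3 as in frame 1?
none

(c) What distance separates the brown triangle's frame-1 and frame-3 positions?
3.4

The brown triangle moved from (1.7, 6.6) to (4.6, 4.8), a distance of √(2.9² + 1.8²) ≈ 3.4.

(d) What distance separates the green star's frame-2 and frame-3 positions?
6.0

The green star moved from (6.6, 4.6) to (11.5, 1.2), a distance of √(4.9² + 3.4²) ≈ 6.0.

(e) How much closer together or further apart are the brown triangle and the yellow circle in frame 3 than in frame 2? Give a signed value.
-4.1

Distance in frame 2: 6.3. Distance in frame 3: 2.2.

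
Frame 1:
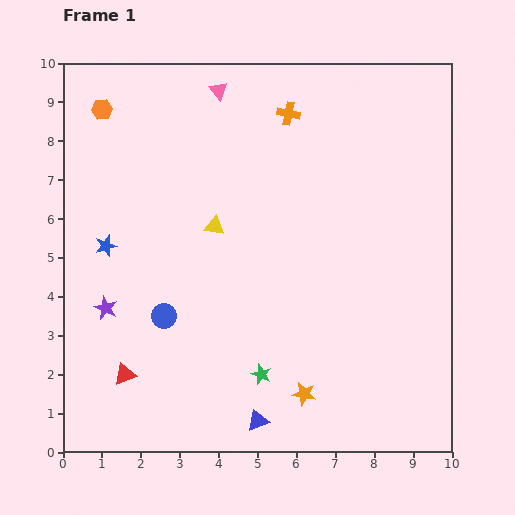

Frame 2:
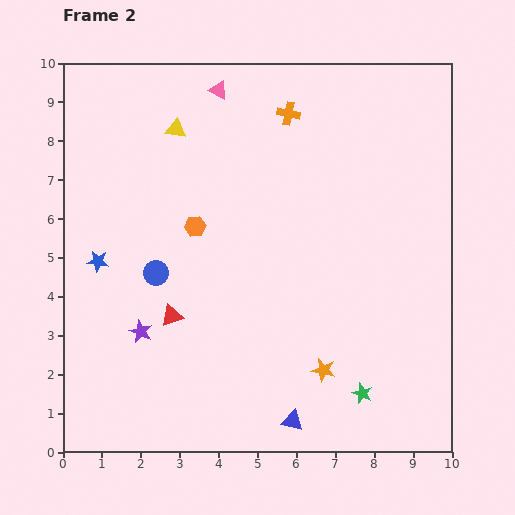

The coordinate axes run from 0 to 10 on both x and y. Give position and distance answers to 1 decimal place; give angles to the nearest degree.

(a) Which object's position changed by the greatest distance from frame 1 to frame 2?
the orange hexagon

(moved 3.8; next 2.7)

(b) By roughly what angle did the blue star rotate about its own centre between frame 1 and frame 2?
24° clockwise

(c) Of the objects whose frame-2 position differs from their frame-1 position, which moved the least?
the blue star

(moved 0.4)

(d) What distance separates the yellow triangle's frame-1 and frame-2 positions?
2.7

The yellow triangle moved from (3.9, 5.8) to (2.9, 8.3), a distance of √(1.0² + 2.5²) ≈ 2.7.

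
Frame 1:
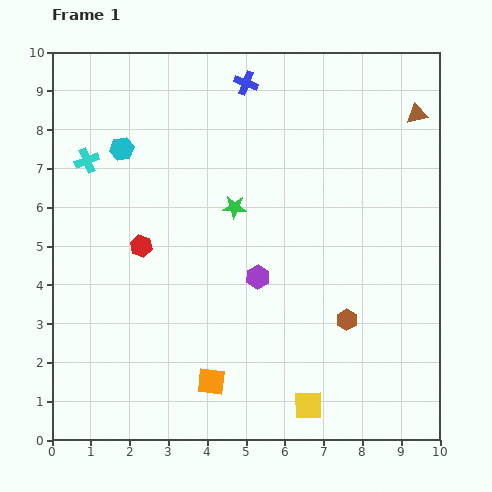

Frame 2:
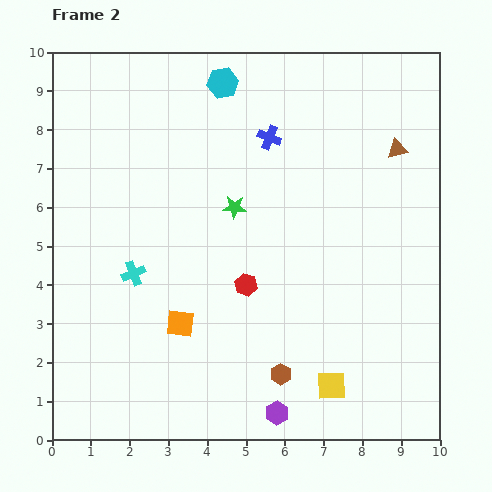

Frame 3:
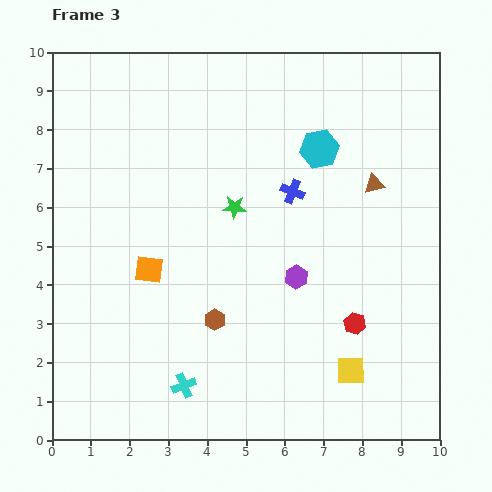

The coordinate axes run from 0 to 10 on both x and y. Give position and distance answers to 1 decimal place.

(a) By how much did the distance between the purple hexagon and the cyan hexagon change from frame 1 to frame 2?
+3.8

Distance in frame 1: 4.8. Distance in frame 2: 8.6.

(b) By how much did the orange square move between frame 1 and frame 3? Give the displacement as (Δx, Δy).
(-1.6, 2.9)

The orange square was at (4.1, 1.5) in frame 1 and (2.5, 4.4) in frame 3.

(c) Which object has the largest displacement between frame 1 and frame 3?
the cyan cross

(moved 6.3; next 5.9)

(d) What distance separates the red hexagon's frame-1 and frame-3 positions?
5.9

The red hexagon moved from (2.3, 5.0) to (7.8, 3.0), a distance of √(5.5² + 2.0²) ≈ 5.9.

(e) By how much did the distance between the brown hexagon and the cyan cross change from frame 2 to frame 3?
-2.7

Distance in frame 2: 4.6. Distance in frame 3: 1.9.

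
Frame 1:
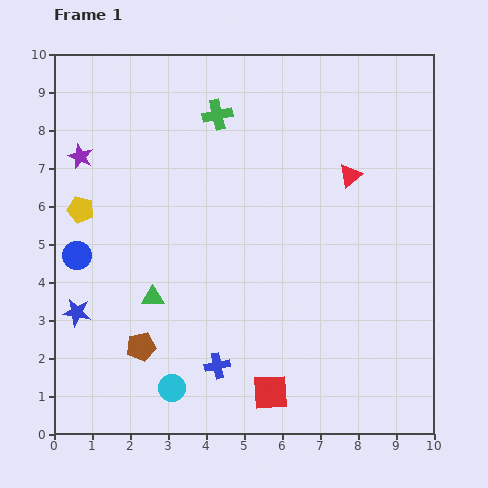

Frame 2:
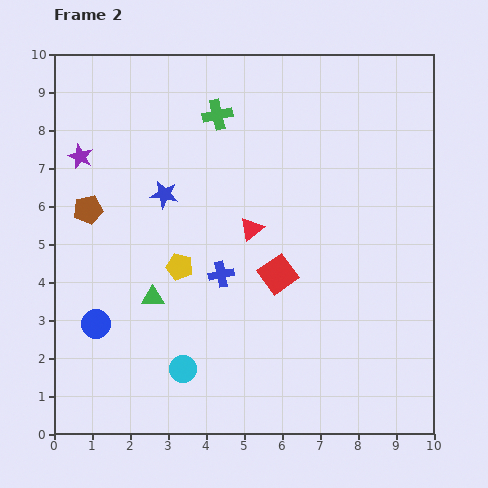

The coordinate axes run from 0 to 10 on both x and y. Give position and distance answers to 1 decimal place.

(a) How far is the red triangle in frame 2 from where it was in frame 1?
3.0

The red triangle moved from (7.8, 6.8) to (5.2, 5.4), a distance of √(2.6² + 1.4²) ≈ 3.0.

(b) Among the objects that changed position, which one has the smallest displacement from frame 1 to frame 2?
the cyan circle

(moved 0.6)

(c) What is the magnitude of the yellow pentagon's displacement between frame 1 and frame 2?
3.0

The yellow pentagon moved from (0.7, 5.9) to (3.3, 4.4), a distance of √(2.6² + 1.5²) ≈ 3.0.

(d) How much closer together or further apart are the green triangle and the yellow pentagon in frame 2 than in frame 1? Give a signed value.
-1.9

Distance in frame 1: 3.0. Distance in frame 2: 1.1.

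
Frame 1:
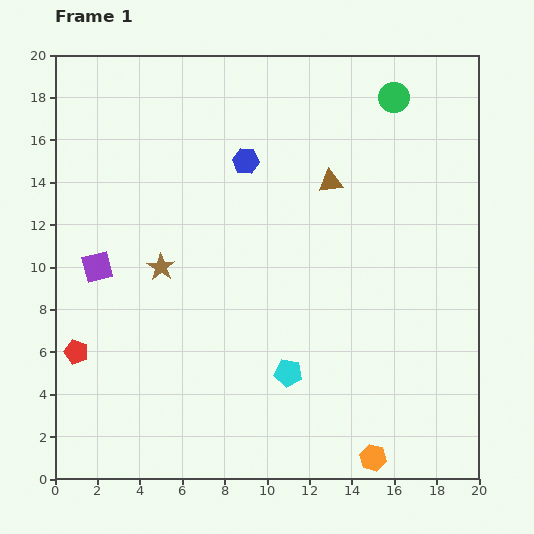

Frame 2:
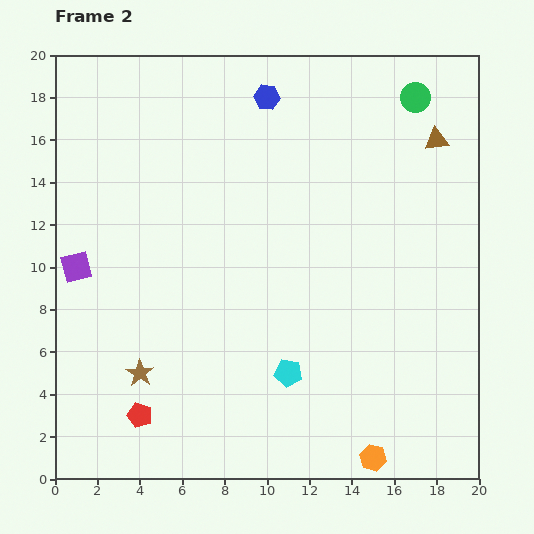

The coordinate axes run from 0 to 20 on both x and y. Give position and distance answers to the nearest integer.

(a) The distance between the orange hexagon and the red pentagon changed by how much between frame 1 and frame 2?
-4

Distance in frame 1: 15. Distance in frame 2: 11.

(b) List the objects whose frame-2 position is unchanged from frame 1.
the orange hexagon, the cyan pentagon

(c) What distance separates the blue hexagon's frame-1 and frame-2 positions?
3

The blue hexagon moved from (9, 15) to (10, 18), a distance of √(1² + 3²) ≈ 3.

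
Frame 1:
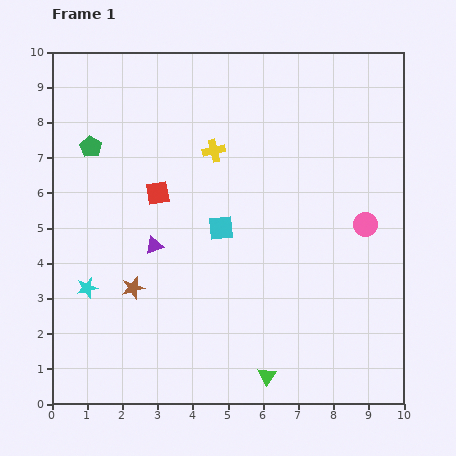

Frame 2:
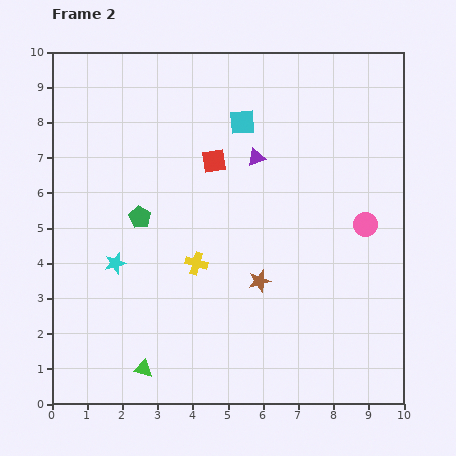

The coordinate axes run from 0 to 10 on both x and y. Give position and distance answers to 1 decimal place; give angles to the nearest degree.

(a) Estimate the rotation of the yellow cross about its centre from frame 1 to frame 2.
28° clockwise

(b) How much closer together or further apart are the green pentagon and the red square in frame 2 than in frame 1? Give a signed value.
+0.3

Distance in frame 1: 2.3. Distance in frame 2: 2.6.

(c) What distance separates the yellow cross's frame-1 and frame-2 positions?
3.2

The yellow cross moved from (4.6, 7.2) to (4.1, 4.0), a distance of √(0.5² + 3.2²) ≈ 3.2.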